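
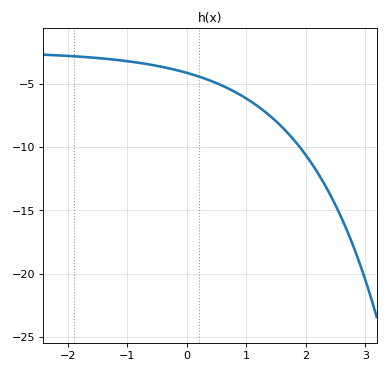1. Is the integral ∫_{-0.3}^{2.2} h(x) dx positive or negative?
negative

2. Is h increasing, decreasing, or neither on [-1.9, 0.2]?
decreasing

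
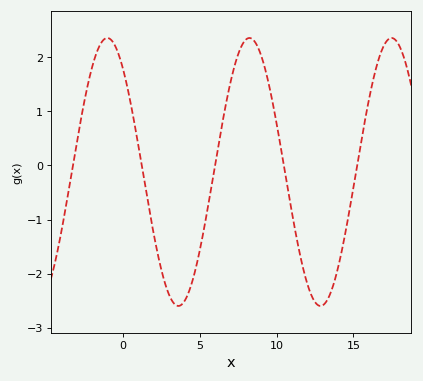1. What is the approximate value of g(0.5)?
1.2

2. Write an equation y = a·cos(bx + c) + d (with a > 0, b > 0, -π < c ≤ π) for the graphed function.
y = 2.48cos(0.68x + 0.68) - 0.12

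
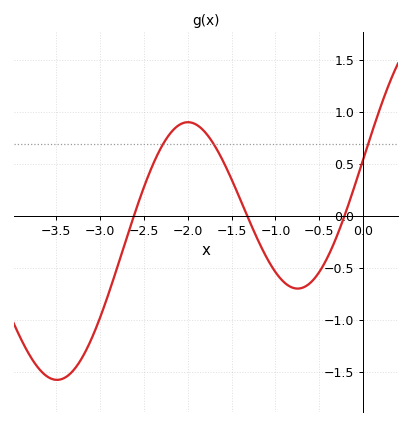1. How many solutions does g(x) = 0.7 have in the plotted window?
3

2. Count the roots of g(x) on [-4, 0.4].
3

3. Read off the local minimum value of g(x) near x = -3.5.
-1.55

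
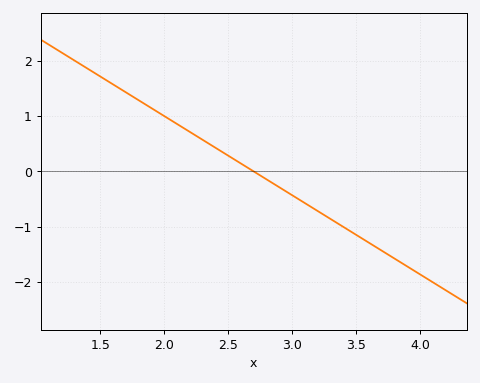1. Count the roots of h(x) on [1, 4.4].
1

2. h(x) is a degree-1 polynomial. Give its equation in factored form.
y = -1.43(x - 2.7)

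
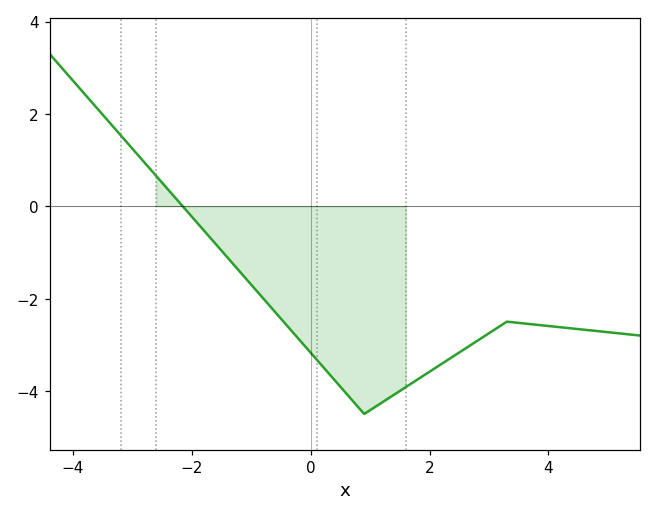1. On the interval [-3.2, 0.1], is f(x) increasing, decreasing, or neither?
decreasing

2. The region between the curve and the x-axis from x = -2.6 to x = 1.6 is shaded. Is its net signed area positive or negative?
negative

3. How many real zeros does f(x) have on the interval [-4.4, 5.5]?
1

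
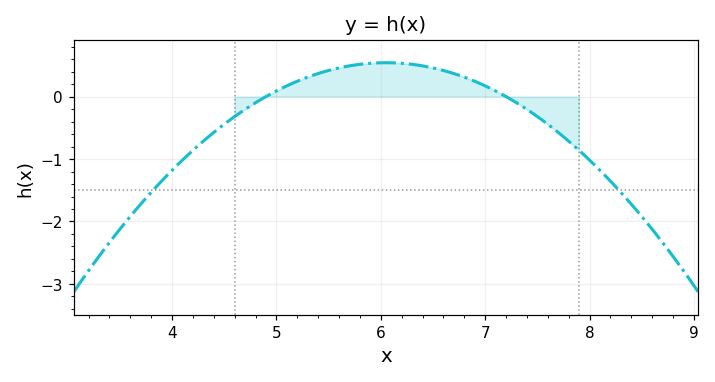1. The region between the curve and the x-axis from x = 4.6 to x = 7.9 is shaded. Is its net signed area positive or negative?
positive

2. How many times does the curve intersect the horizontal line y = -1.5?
2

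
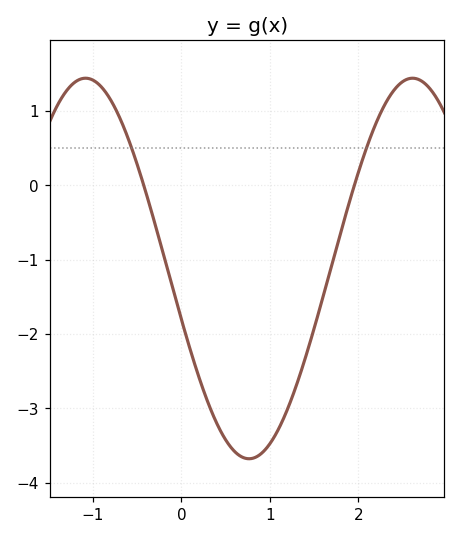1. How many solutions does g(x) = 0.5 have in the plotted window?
2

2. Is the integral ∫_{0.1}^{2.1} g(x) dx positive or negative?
negative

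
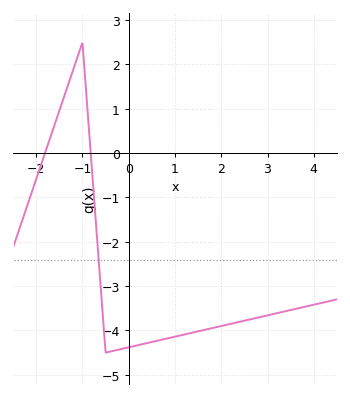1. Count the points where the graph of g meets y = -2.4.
1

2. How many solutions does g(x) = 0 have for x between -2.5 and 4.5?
2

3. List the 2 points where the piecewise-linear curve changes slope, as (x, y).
(-1, 2.5); (-0.5, -4.5)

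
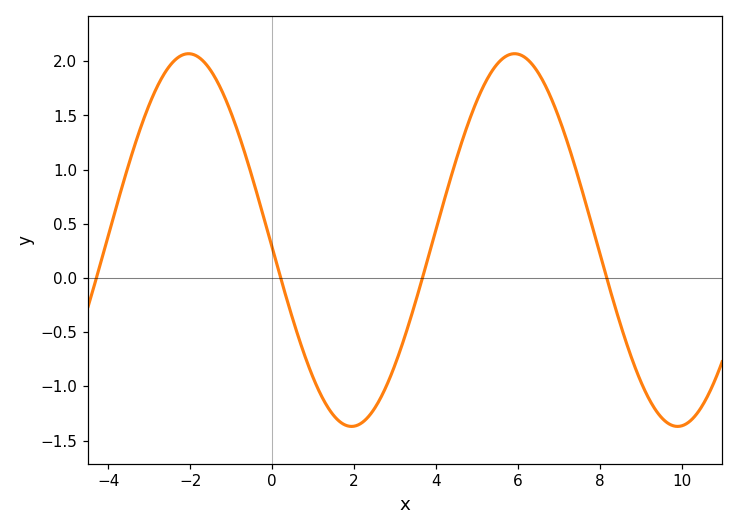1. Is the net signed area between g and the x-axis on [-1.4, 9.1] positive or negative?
positive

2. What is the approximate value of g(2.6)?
-1.15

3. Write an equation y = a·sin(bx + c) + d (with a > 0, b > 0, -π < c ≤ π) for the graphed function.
y = 1.72sin(0.79x - 3.1) + 0.35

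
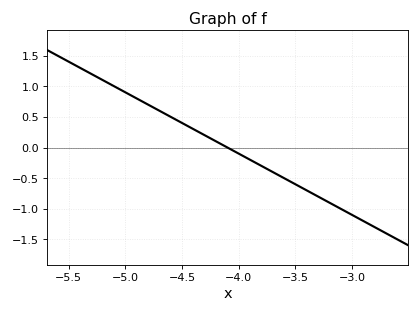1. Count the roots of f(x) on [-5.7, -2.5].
1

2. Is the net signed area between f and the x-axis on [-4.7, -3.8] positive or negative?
positive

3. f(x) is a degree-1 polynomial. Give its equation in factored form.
y = -1(x + 4.1)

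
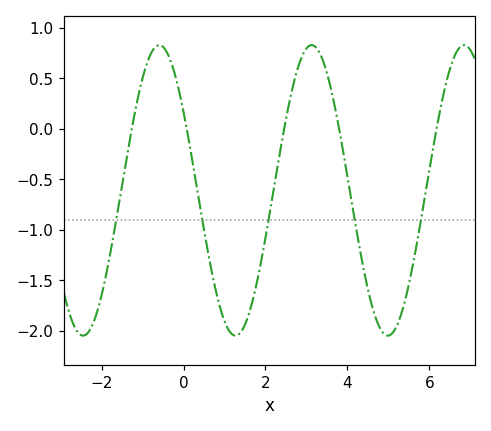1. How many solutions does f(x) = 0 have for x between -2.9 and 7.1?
5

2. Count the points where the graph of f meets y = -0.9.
5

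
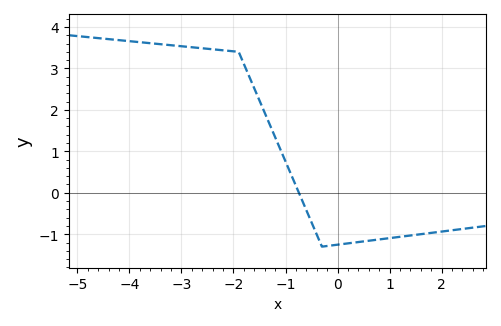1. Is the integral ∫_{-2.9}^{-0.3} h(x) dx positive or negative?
positive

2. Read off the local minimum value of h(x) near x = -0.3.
-1.3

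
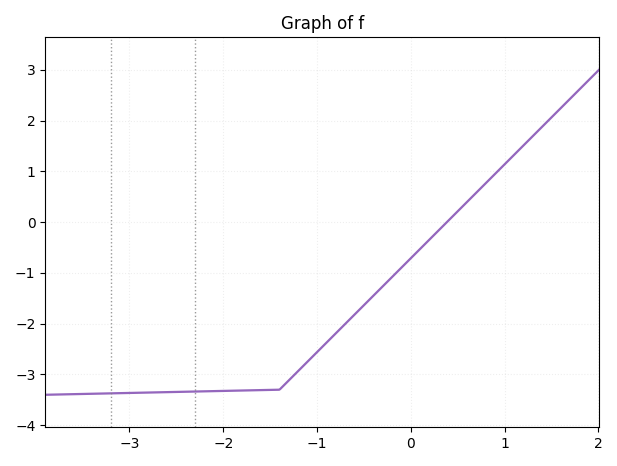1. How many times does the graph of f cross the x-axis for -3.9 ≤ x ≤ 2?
1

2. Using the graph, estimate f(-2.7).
-3.35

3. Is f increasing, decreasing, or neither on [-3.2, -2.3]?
increasing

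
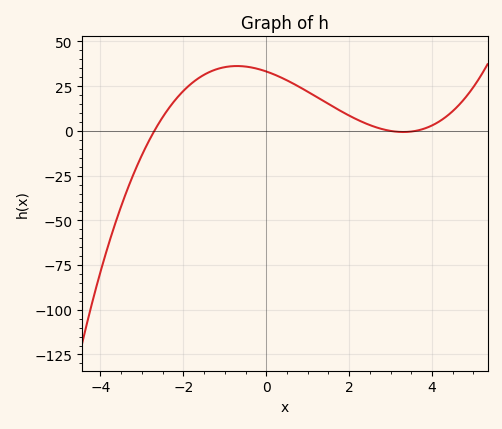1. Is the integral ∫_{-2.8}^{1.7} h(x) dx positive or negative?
positive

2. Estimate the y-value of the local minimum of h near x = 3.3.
0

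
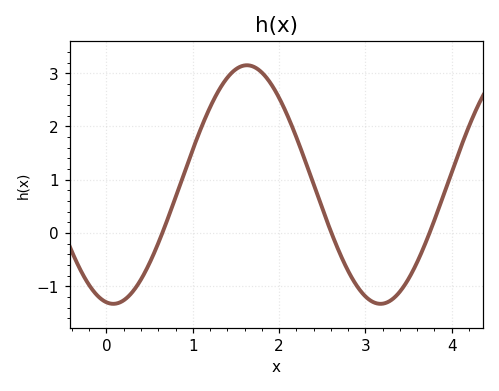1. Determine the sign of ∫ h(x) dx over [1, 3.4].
positive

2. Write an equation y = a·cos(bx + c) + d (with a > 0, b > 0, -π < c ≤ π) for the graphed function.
y = 2.24cos(2x + 3) + 0.91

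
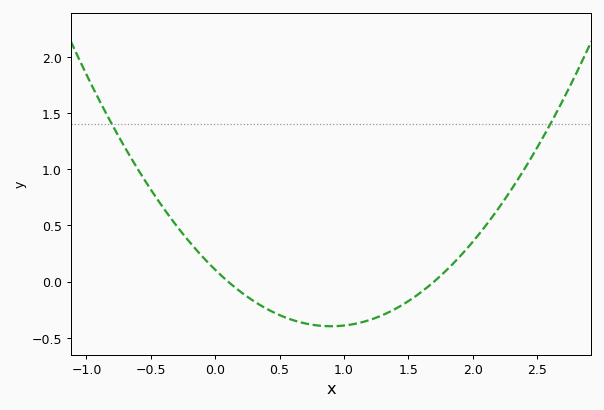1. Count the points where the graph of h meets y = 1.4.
2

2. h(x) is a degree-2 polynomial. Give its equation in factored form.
y = 0.62(x - 0.1)(x - 1.7)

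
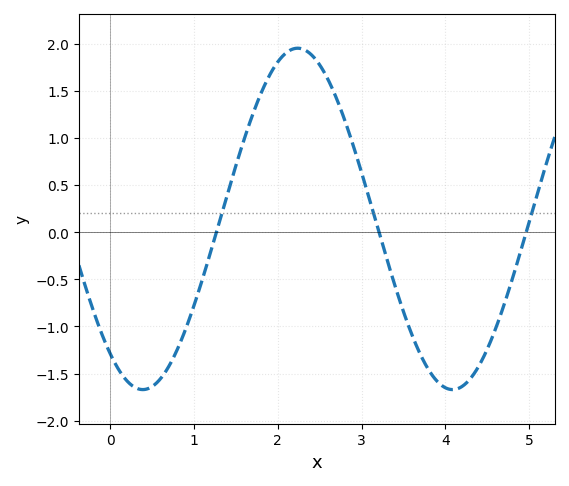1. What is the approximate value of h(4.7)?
-0.767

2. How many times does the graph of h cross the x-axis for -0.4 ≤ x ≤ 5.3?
3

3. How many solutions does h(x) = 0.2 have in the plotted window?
3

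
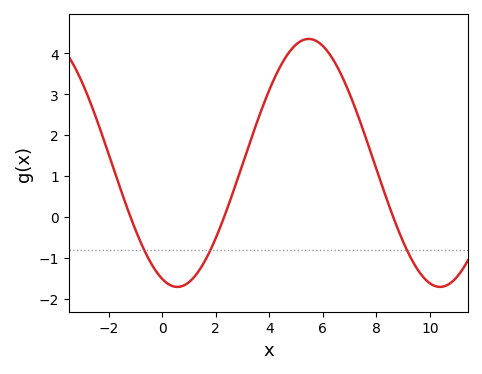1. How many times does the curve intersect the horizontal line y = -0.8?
3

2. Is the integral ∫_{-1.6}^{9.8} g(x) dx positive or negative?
positive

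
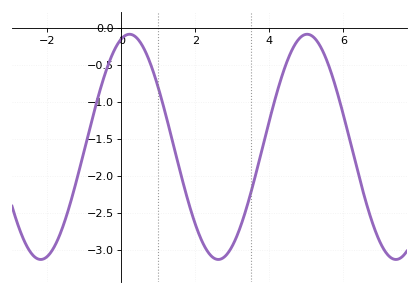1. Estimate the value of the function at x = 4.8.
-0.152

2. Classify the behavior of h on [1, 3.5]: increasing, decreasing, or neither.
neither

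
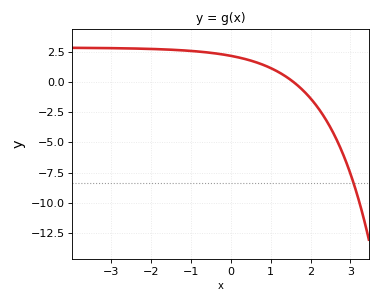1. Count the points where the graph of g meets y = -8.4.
1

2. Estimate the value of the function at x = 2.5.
-3.8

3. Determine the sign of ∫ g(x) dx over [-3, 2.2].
positive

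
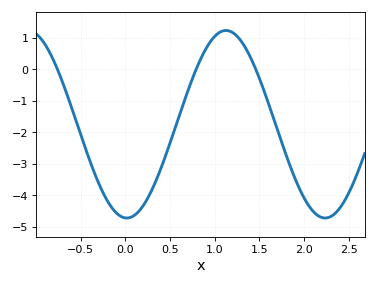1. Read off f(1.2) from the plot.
1.18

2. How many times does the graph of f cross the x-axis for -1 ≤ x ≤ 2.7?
3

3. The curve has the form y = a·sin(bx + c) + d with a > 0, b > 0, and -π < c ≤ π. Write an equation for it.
y = 2.98sin(2.83x - 1.62) - 1.74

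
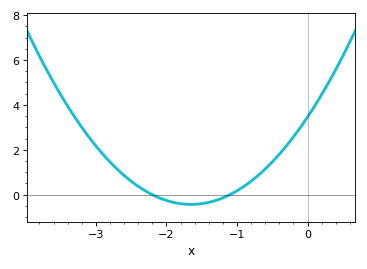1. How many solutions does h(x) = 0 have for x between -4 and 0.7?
2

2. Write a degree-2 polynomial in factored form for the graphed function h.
y = 1.43(x + 2.2)(x + 1.1)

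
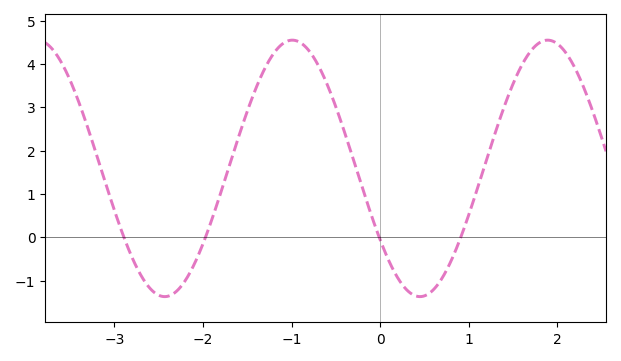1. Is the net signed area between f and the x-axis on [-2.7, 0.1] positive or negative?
positive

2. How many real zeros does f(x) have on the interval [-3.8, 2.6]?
4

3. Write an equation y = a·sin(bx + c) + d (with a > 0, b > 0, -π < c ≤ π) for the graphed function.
y = 2.96sin(2.2x - 2.6) + 1.59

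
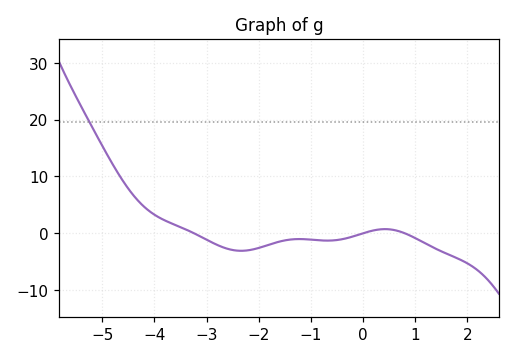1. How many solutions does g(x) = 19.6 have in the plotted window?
1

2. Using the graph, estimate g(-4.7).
10.6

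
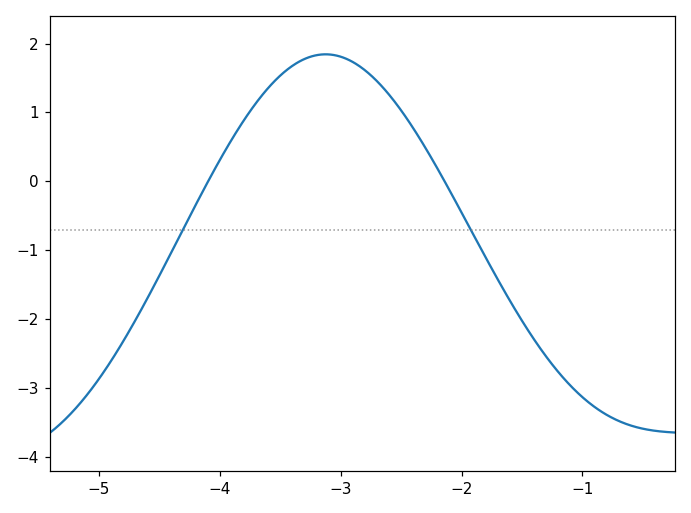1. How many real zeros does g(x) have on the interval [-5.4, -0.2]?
2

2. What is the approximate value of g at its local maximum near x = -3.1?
1.84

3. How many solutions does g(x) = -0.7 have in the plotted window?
2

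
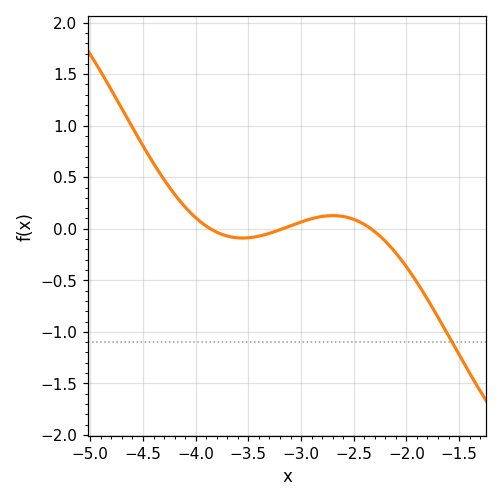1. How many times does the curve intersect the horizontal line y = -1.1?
1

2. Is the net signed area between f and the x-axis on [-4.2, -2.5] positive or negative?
positive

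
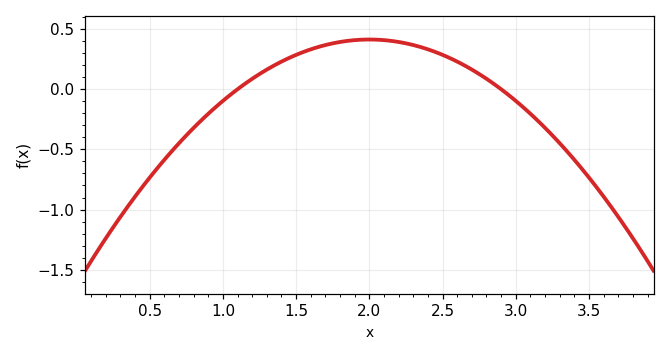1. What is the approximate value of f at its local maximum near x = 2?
0.413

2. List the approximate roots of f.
1.1, 2.9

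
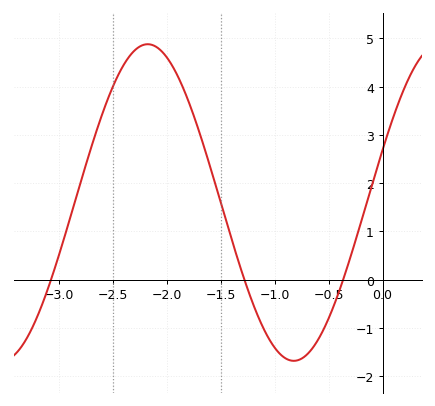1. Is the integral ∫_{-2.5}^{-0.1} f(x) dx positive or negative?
positive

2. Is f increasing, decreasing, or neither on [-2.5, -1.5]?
neither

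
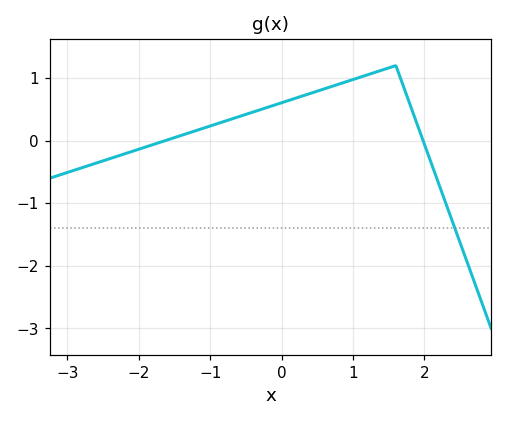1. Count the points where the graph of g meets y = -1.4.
1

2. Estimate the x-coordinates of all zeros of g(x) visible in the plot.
-1.63, 1.98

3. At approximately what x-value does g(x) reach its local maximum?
1.6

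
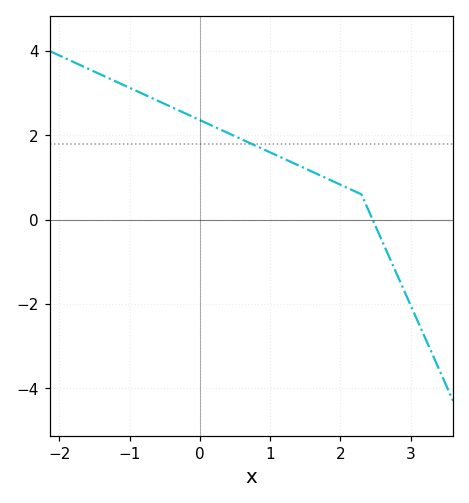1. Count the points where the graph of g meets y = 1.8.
1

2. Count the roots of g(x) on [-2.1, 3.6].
1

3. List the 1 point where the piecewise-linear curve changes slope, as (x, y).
(2.3, 0.6)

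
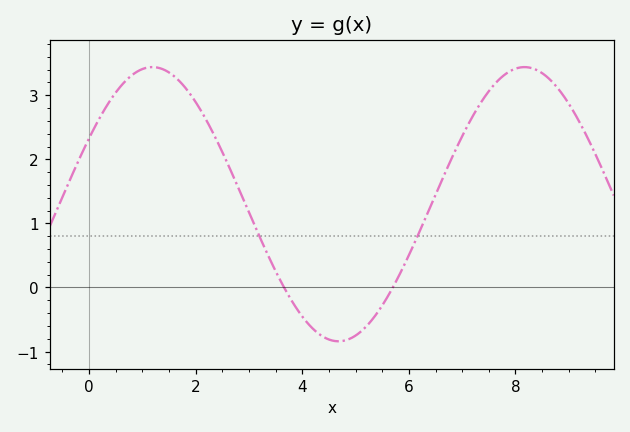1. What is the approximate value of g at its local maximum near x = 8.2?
3.4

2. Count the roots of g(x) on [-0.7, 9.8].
2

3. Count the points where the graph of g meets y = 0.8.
2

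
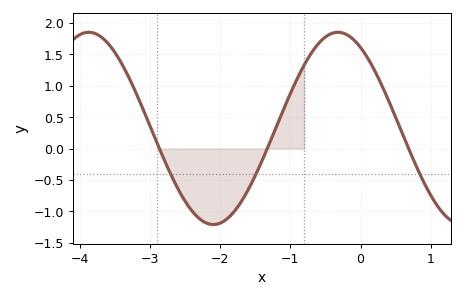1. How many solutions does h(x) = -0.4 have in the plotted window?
3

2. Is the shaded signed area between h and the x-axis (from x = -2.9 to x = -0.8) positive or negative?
negative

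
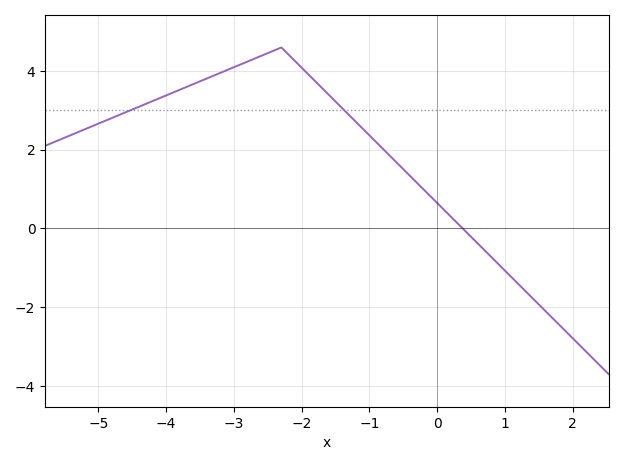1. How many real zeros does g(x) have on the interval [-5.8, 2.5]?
1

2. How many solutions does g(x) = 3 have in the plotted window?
2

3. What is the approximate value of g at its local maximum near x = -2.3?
4.6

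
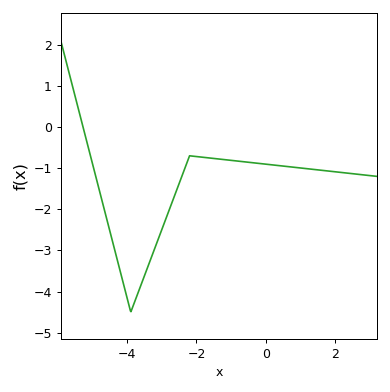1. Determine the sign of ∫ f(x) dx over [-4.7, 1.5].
negative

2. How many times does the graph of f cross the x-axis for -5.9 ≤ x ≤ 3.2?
1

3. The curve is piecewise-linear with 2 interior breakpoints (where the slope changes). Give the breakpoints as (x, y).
(-3.9, -4.5); (-2.2, -0.7)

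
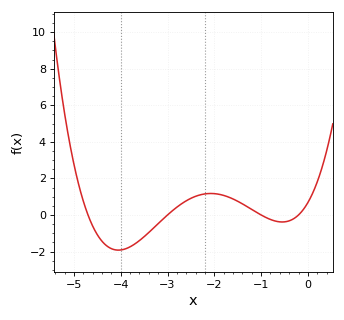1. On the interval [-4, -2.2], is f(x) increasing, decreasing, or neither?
increasing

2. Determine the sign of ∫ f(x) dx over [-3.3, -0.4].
positive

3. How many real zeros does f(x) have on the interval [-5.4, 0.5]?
4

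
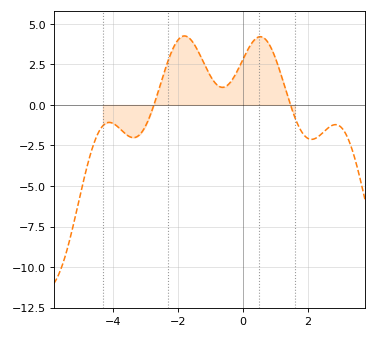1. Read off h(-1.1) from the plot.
2.17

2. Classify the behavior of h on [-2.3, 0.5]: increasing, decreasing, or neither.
neither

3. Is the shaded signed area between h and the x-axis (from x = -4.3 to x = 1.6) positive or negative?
positive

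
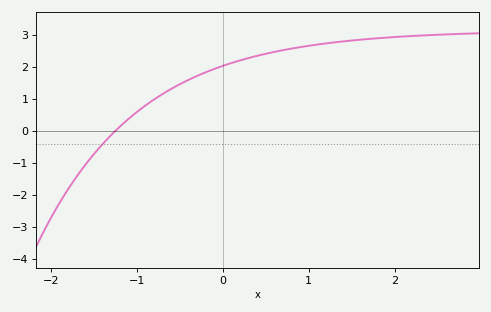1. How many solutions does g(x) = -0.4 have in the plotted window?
1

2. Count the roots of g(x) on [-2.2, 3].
1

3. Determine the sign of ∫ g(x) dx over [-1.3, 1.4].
positive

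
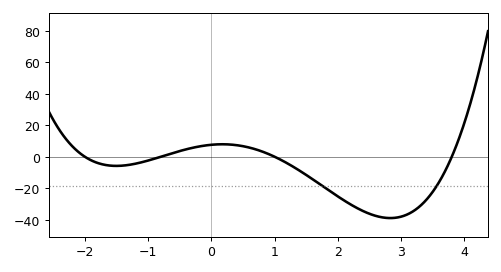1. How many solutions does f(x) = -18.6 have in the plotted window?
2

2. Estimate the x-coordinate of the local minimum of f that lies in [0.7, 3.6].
2.83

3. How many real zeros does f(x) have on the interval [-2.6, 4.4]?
4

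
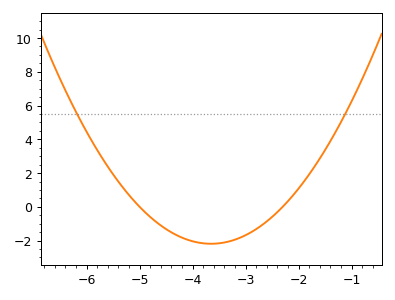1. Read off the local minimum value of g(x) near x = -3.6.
-2.19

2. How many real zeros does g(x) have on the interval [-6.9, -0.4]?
2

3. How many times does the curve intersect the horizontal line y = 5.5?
2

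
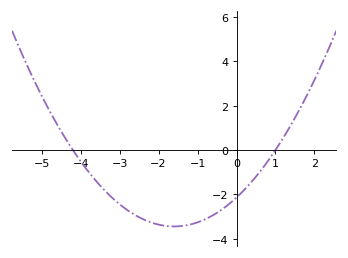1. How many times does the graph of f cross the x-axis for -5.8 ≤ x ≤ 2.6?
2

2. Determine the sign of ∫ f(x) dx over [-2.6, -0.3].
negative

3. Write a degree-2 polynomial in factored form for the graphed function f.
y = 0.51(x + 4.2)(x - 1)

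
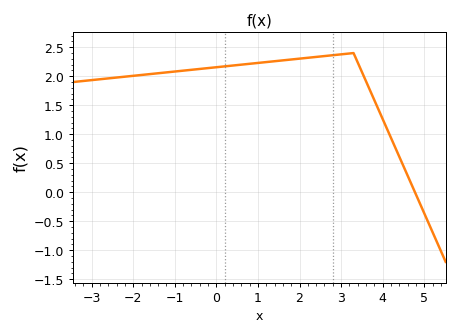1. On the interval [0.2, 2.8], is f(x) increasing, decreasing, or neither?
increasing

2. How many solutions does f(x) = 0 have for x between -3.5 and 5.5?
1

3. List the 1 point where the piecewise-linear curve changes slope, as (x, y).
(3.3, 2.4)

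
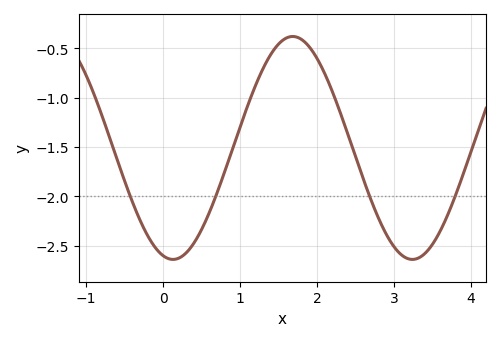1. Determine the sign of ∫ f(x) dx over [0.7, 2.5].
negative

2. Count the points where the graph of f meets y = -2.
4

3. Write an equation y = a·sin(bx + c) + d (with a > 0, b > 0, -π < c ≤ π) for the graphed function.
y = 1.13sin(2.02x - 1.83) - 1.51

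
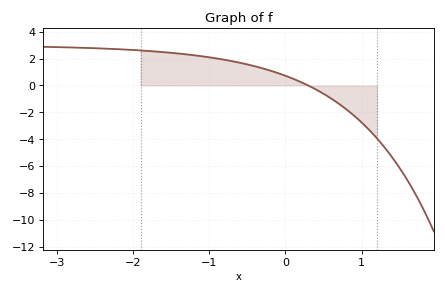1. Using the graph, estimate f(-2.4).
2.75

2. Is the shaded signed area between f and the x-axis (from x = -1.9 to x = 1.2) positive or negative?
positive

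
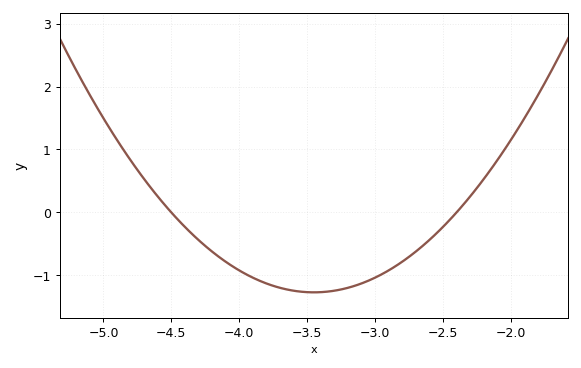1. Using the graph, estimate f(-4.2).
-0.621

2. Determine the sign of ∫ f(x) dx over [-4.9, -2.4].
negative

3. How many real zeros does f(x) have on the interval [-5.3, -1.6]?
2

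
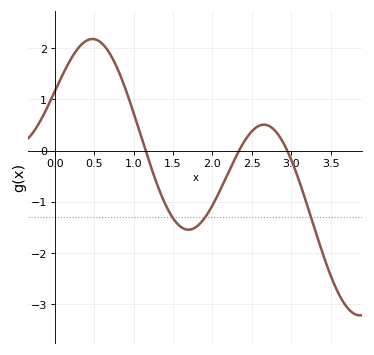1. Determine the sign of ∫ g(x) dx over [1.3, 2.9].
negative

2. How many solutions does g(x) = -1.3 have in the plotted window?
3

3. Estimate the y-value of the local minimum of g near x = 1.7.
-1.5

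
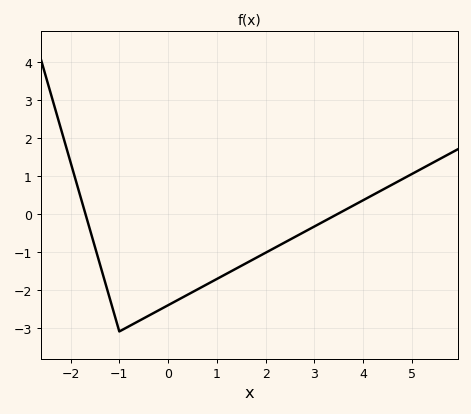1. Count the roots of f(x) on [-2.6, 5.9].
2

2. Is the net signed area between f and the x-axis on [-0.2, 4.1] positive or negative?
negative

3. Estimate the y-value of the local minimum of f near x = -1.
-3.1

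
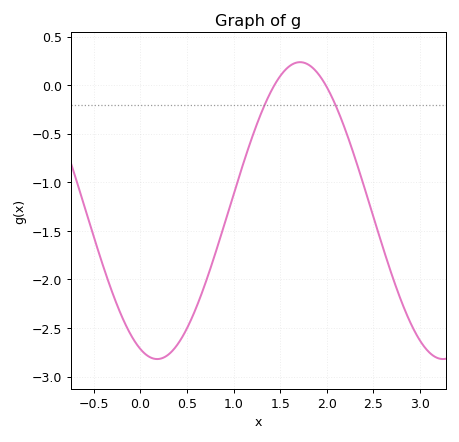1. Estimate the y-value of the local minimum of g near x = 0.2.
-2.8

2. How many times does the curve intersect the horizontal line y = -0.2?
2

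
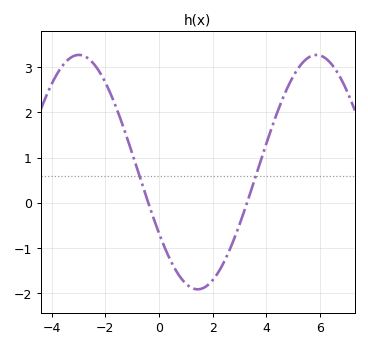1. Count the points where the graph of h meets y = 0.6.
2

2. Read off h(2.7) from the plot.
-0.9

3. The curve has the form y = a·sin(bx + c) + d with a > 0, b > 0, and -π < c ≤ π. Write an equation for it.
y = 2.59sin(0.71x - 2.6) + 0.68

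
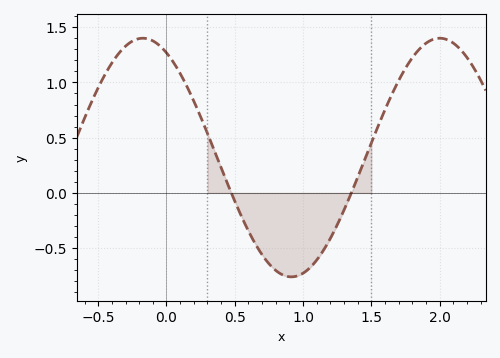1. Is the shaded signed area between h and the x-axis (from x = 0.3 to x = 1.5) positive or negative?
negative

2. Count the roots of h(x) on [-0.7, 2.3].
2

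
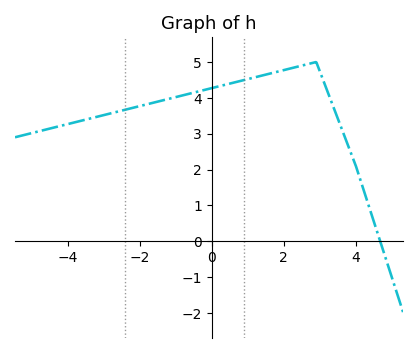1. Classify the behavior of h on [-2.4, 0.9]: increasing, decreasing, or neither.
increasing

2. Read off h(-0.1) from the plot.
4.25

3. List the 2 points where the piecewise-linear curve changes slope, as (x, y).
(2.9, 5); (4, 2.1)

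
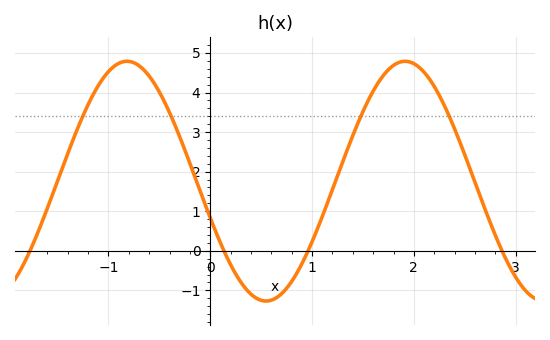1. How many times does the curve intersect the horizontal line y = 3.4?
4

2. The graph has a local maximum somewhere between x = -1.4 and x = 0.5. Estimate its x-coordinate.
-0.8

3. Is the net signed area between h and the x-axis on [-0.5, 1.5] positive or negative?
positive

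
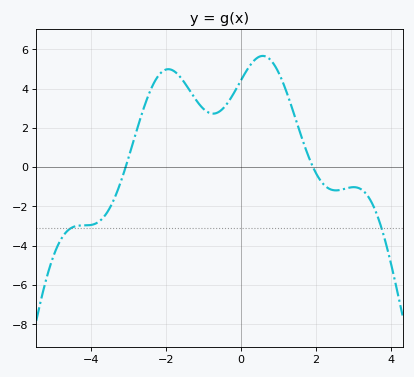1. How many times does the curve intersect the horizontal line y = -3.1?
2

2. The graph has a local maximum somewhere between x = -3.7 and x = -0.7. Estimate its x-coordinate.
-2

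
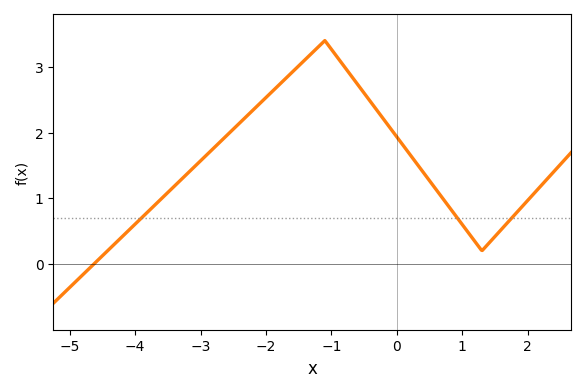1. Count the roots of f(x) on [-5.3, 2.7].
1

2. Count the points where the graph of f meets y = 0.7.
3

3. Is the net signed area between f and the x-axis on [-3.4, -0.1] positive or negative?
positive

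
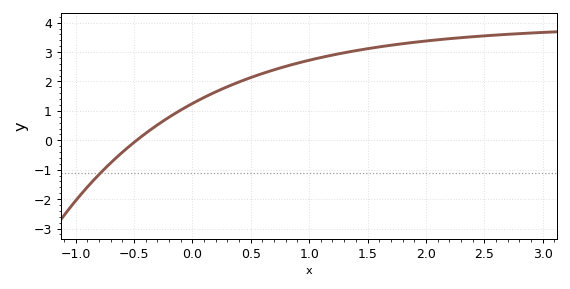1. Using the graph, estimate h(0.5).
2.1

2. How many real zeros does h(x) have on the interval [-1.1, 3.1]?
1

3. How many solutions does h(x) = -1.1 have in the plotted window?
1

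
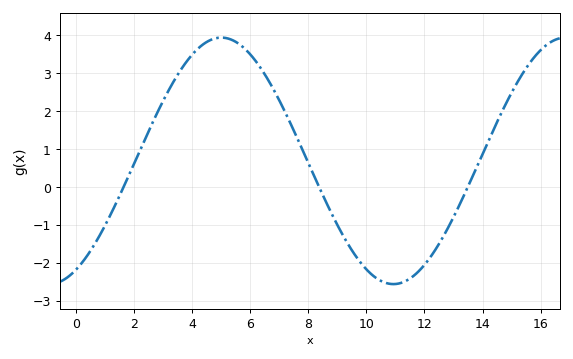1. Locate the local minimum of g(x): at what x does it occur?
10.9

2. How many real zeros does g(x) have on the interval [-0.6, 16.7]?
3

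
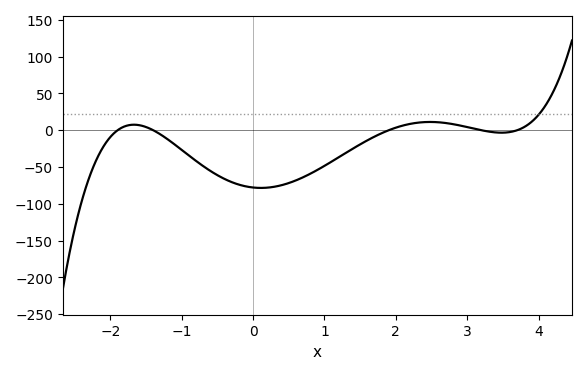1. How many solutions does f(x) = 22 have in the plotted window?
1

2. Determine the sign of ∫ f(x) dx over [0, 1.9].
negative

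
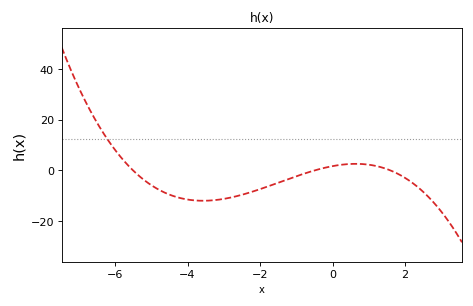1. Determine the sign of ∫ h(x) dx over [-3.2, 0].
negative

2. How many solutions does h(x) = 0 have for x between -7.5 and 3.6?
3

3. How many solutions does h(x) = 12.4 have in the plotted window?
1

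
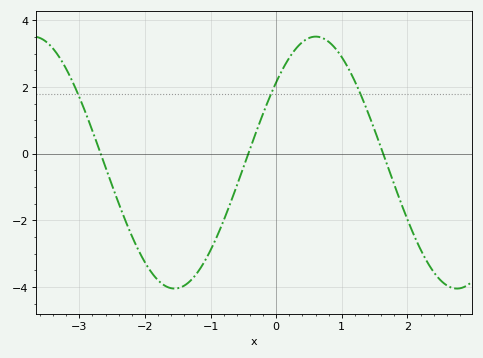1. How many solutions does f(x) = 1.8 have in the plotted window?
3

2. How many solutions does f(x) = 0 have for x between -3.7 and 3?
3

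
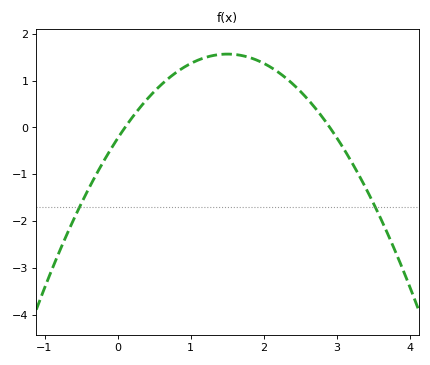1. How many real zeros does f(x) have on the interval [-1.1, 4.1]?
2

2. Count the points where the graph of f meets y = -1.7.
2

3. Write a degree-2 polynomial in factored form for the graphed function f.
y = -0.8(x - 0.1)(x - 2.9)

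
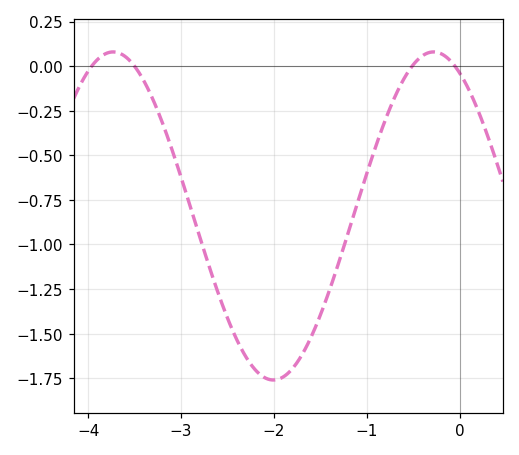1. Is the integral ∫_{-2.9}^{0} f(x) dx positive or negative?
negative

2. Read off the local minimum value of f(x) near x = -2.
-1.76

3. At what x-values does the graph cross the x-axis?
-3.96, -3.5, -0.511, -0.049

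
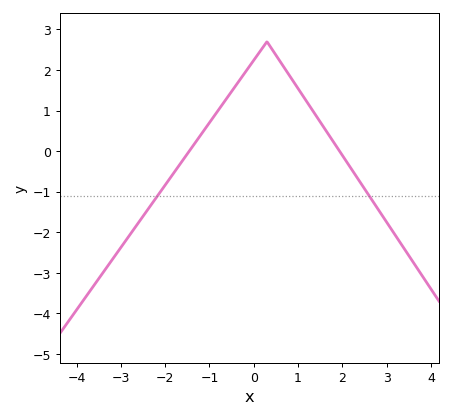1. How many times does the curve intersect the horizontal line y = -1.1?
2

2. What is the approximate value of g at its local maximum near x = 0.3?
2.7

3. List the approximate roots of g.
-1.45, 1.94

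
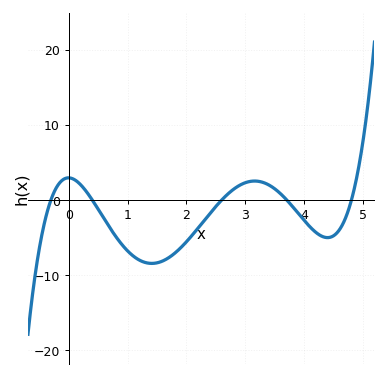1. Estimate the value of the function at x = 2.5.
-1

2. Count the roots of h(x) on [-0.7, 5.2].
5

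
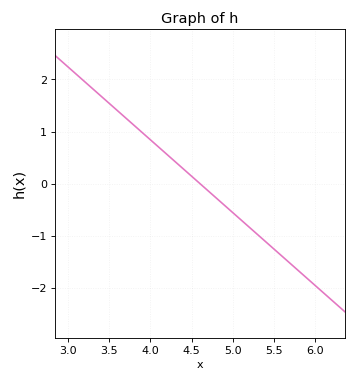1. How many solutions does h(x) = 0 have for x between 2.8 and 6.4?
1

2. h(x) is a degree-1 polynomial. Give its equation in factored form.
y = -1.4(x - 4.6)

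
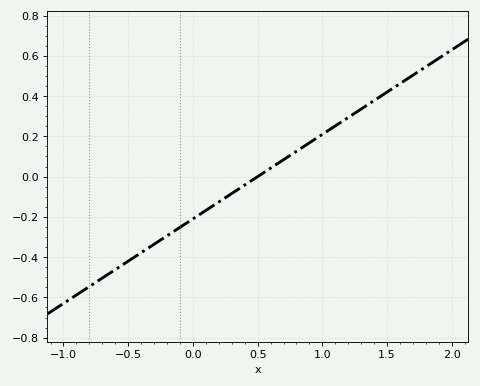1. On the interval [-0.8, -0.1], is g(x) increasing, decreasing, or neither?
increasing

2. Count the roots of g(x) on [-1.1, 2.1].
1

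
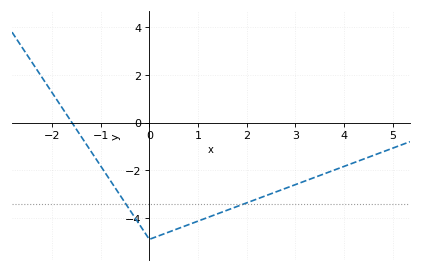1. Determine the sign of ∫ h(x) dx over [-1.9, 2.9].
negative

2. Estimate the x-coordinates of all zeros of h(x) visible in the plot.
-1.6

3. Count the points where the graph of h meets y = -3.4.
2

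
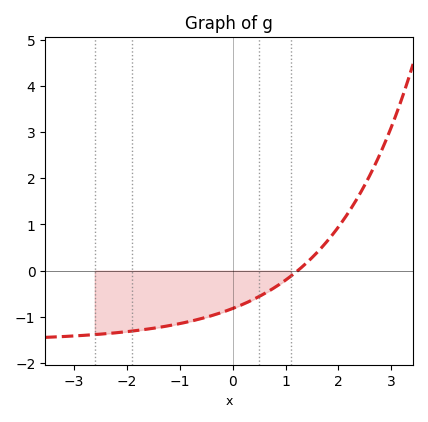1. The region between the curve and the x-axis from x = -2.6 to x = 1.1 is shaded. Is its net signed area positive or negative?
negative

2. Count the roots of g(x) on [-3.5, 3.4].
1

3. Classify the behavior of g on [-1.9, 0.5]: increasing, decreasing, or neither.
increasing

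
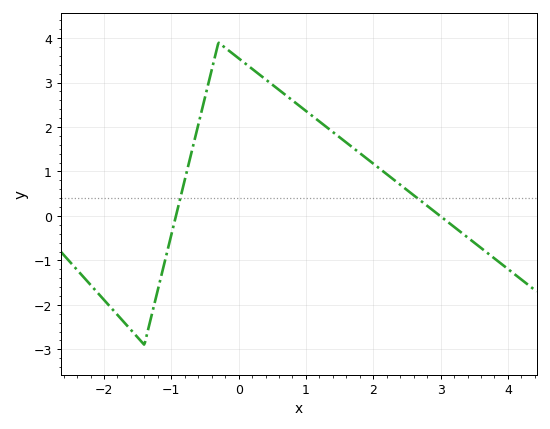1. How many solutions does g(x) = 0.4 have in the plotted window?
2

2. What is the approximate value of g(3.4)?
-0.5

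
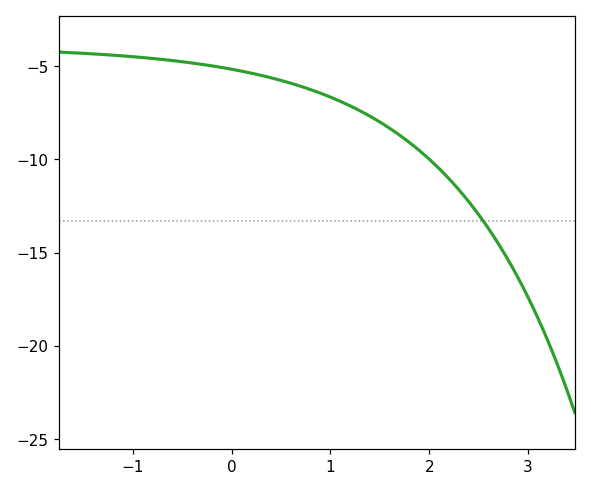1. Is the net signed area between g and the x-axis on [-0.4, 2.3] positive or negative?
negative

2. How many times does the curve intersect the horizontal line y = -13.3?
1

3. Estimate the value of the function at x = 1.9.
-9.53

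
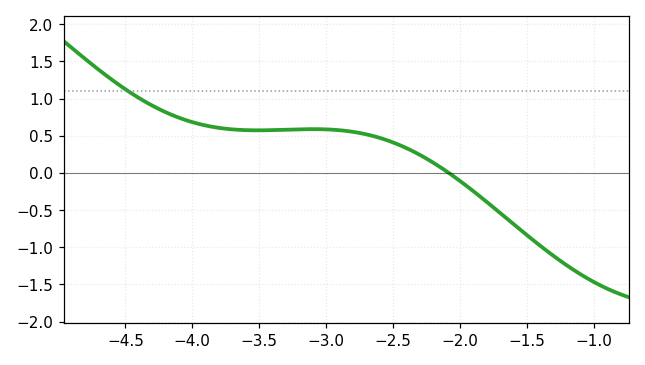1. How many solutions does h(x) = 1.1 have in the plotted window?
1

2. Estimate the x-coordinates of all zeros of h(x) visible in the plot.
-2.1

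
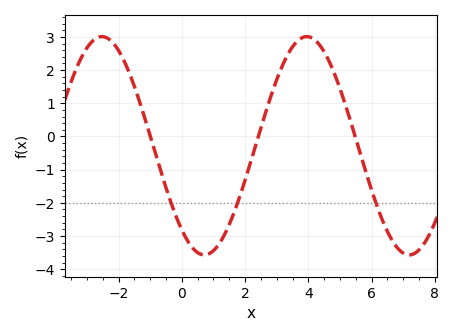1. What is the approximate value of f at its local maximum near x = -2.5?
3.01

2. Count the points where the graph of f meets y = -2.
3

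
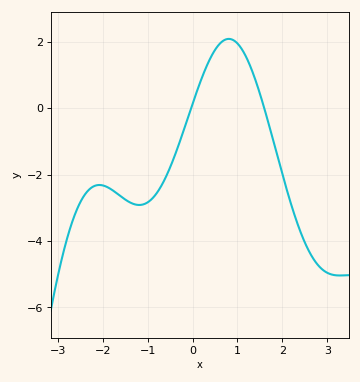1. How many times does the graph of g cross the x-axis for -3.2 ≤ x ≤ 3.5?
2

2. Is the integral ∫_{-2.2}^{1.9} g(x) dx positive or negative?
negative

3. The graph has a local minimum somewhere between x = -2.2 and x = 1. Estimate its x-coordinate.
-1.19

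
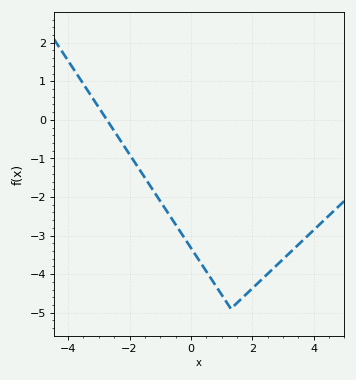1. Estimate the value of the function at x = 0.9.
-4.4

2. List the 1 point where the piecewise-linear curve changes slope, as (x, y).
(1.3, -4.9)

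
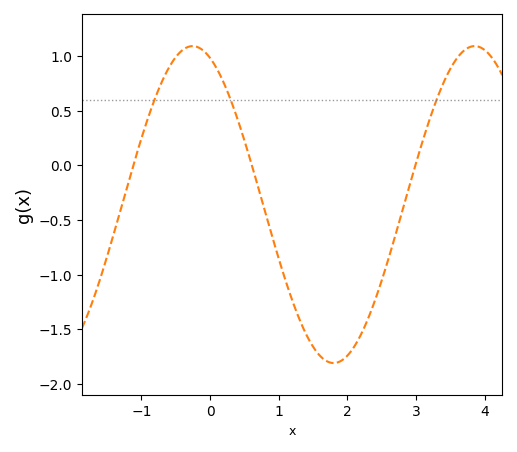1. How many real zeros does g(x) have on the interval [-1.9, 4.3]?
3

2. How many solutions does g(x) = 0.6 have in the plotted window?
3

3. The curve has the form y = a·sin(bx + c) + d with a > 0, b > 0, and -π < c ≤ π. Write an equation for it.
y = 1.45sin(1.5x + 2) - 0.36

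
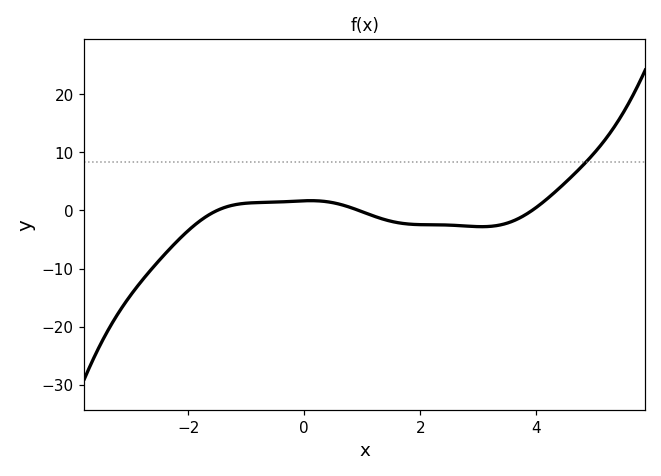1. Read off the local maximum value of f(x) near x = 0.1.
1.69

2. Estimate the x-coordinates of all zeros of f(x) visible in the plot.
-1.5, 0.941, 3.93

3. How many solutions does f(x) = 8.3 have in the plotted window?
1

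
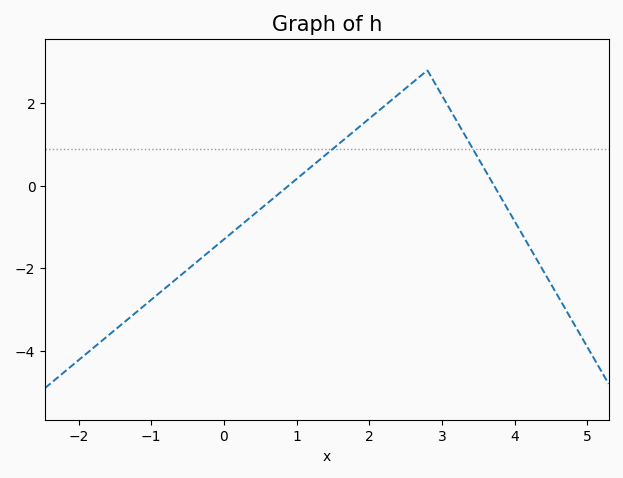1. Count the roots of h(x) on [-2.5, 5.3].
2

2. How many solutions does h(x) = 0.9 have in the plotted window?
2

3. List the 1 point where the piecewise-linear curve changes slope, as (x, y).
(2.8, 2.8)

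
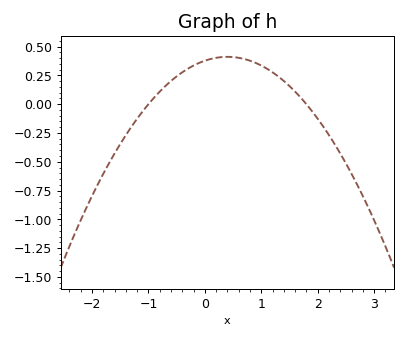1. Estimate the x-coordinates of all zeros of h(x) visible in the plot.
-1, 1.8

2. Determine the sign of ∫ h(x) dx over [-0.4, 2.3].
positive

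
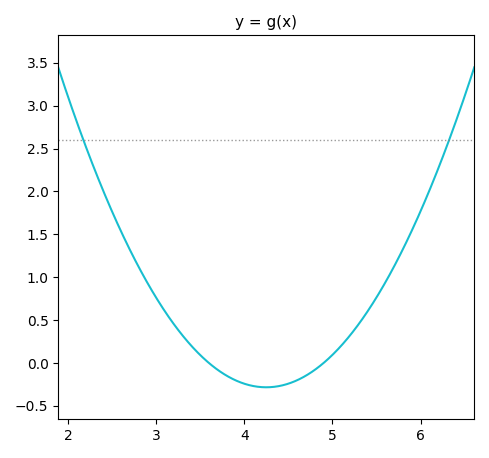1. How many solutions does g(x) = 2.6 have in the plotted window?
2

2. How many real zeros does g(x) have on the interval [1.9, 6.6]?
2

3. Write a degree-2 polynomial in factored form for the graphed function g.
y = 0.67(x - 3.6)(x - 4.9)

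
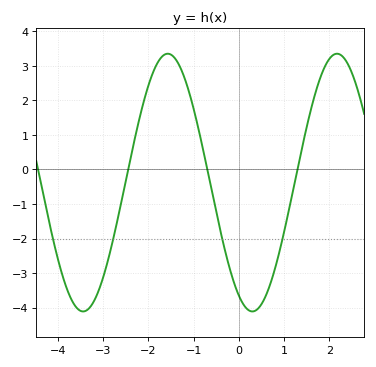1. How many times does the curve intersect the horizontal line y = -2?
4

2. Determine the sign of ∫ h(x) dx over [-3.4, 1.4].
negative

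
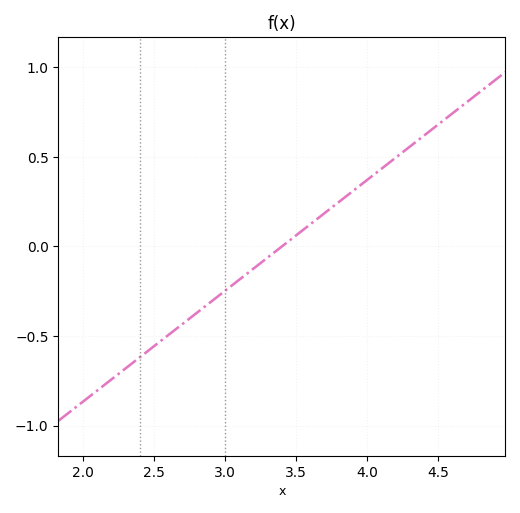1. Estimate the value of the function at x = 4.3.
0.55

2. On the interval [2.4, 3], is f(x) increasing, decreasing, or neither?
increasing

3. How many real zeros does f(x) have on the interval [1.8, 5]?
1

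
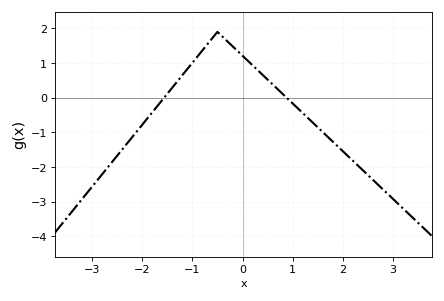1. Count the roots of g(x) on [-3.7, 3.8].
2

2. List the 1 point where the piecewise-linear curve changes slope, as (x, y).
(-0.5, 1.9)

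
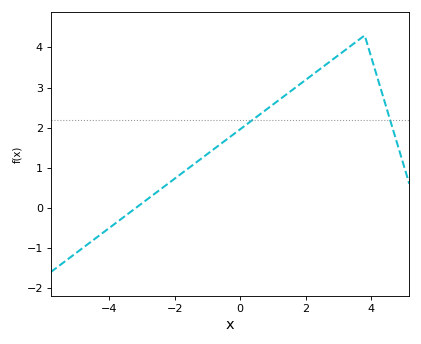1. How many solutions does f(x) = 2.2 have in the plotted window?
2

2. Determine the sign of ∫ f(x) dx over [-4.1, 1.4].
positive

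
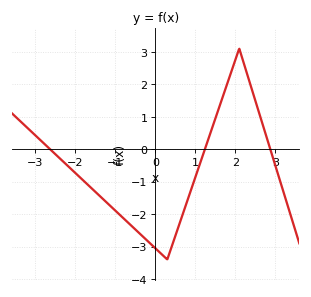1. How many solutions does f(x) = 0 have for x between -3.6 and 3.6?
3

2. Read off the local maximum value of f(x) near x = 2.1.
3.1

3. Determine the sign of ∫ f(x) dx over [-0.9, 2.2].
negative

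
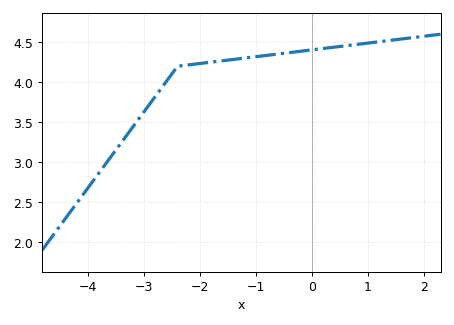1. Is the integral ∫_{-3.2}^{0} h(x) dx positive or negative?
positive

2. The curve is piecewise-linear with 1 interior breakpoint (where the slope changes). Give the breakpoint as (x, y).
(-2.4, 4.2)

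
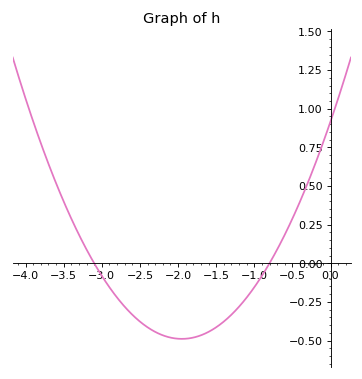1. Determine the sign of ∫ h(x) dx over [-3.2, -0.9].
negative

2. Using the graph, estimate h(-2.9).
-0.15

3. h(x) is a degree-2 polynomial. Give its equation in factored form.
y = 0.37(x + 3.1)(x + 0.8)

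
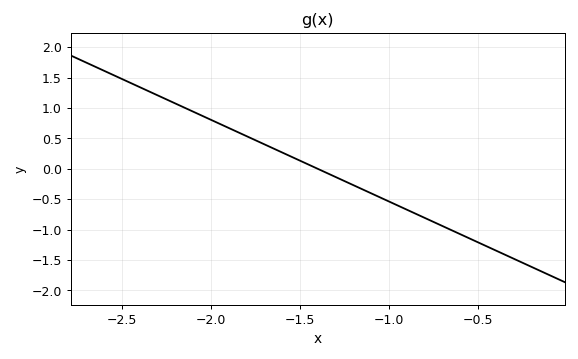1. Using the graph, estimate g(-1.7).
0.402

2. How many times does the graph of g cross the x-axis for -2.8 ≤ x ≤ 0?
1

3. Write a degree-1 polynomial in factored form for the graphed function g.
y = -1.34(x + 1.4)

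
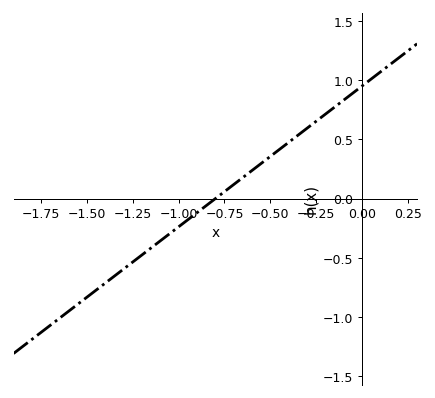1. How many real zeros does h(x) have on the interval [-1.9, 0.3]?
1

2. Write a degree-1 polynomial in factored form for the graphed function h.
y = 1.19(x + 0.8)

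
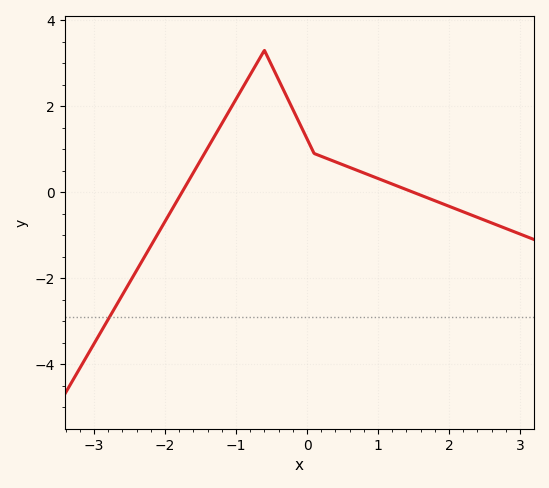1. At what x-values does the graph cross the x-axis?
-1.8, 1.5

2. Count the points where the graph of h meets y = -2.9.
1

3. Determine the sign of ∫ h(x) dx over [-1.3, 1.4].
positive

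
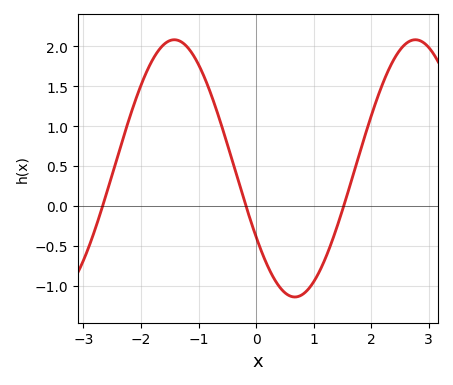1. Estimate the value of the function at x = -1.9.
1.7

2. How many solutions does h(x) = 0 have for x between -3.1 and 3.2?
3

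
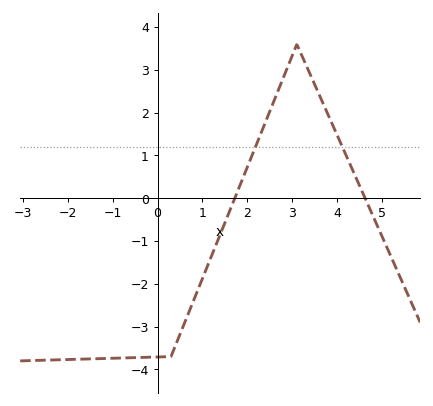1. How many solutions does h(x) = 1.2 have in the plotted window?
2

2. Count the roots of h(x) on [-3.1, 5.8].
2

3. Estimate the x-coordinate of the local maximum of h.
3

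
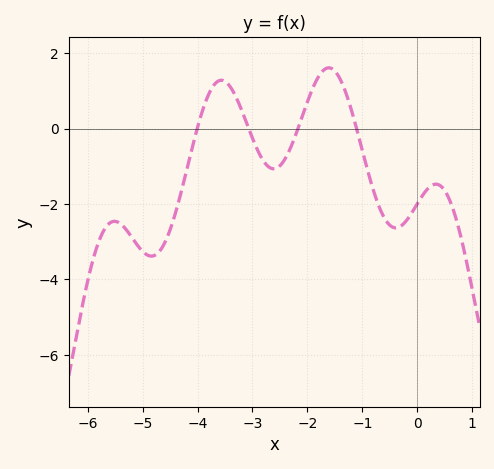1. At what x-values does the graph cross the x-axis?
-4.01, -3.07, -2.17, -1.1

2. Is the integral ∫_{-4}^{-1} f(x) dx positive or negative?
positive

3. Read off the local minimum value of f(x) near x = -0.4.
-2.63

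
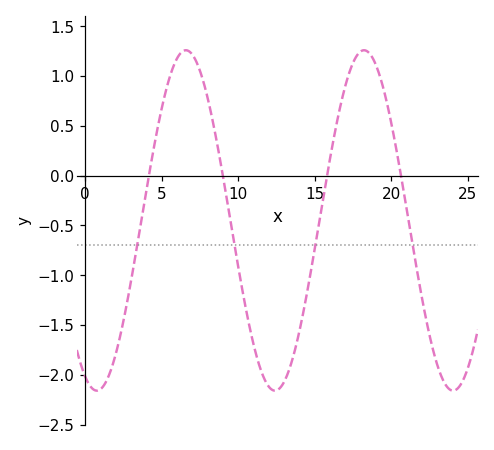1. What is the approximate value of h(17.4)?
1.1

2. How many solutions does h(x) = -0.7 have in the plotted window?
4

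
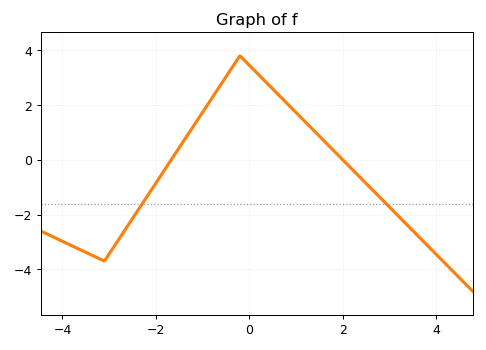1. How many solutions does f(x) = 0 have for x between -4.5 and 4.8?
2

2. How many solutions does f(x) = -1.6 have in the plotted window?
2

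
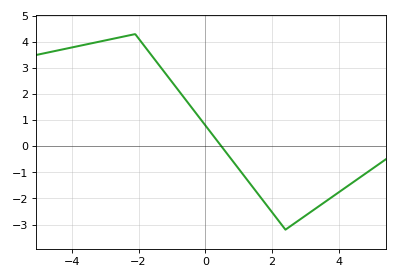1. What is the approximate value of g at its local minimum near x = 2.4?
-3.2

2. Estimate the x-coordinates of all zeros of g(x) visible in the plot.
0.48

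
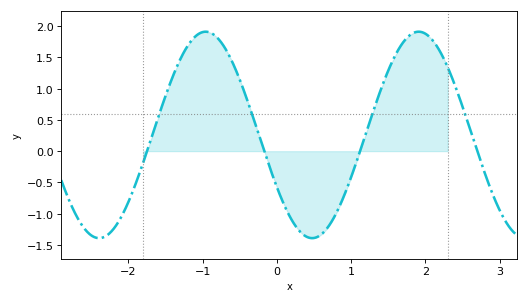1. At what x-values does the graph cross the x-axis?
-1.7, -0.2, 1.1, 2.7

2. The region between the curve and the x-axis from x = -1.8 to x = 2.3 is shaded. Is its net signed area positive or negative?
positive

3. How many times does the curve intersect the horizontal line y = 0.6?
4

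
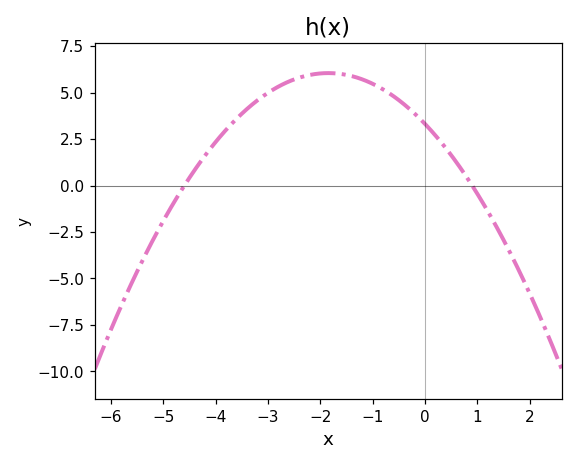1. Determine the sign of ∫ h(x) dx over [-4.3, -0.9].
positive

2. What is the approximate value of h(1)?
-0.4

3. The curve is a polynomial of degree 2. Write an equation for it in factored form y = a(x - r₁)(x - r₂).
y = -0.8(x + 4.6)(x - 0.9)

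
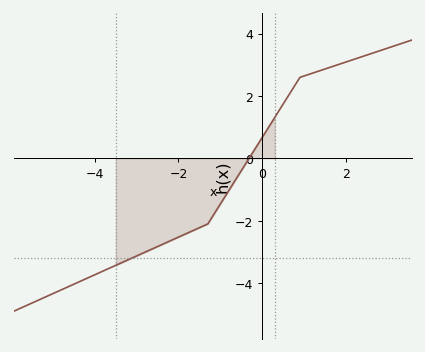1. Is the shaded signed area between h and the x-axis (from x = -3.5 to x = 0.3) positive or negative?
negative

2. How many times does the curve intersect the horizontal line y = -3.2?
1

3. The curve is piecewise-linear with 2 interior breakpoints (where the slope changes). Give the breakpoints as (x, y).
(-1.3, -2.1); (0.9, 2.6)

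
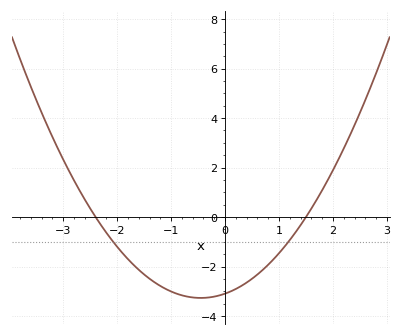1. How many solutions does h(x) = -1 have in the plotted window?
2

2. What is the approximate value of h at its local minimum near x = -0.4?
-3.2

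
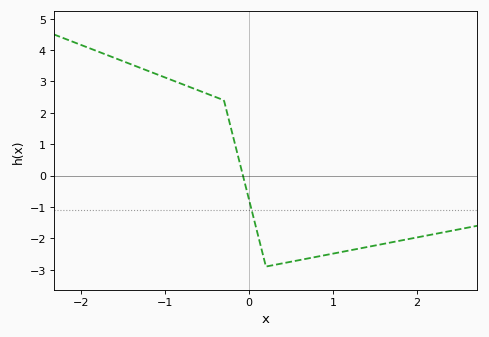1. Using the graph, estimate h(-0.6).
2.71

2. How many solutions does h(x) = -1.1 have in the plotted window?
1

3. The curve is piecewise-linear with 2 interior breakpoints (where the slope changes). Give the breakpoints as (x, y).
(-0.3, 2.4); (0.2, -2.9)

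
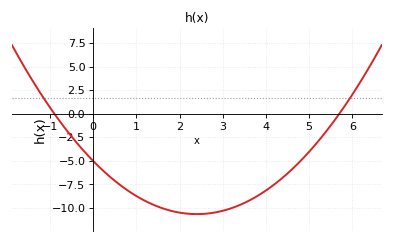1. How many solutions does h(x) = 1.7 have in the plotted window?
2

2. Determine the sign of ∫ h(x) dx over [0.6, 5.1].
negative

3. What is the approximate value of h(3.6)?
-9.5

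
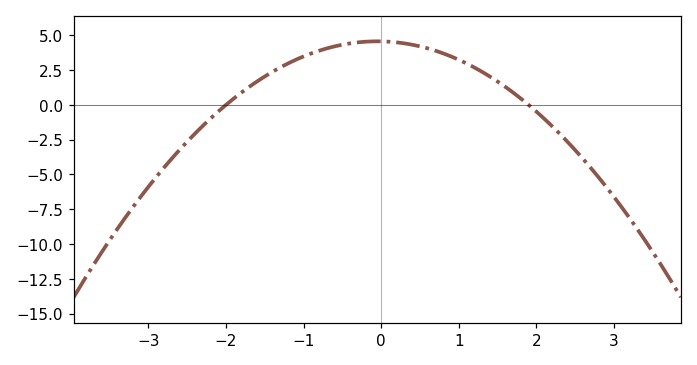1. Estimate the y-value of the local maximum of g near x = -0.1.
4.5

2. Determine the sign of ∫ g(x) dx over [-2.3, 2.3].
positive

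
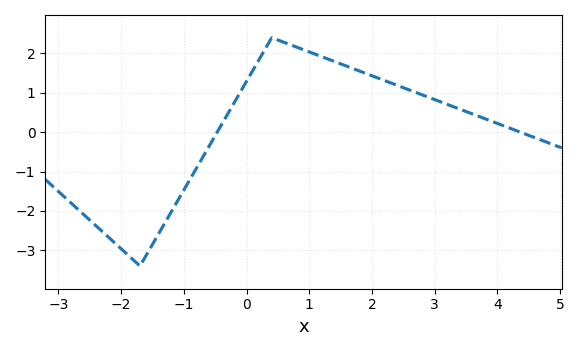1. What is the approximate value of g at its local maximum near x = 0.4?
2.4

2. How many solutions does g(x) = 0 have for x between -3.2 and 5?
2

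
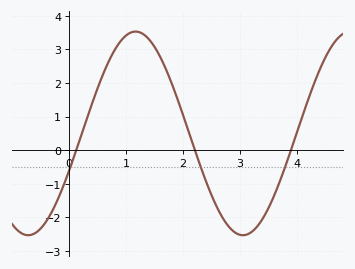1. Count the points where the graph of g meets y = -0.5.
3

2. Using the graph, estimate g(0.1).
-0.143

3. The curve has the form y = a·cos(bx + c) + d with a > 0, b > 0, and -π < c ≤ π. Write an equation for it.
y = 3.03cos(1.67x - 1.95) + 0.5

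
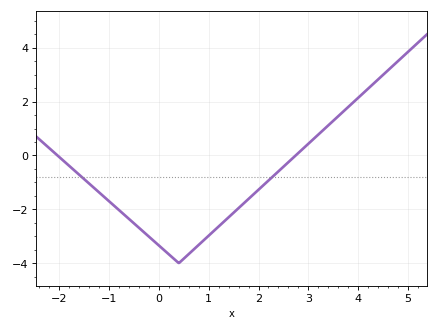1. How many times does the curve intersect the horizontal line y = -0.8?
2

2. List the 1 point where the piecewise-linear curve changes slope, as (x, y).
(0.4, -4)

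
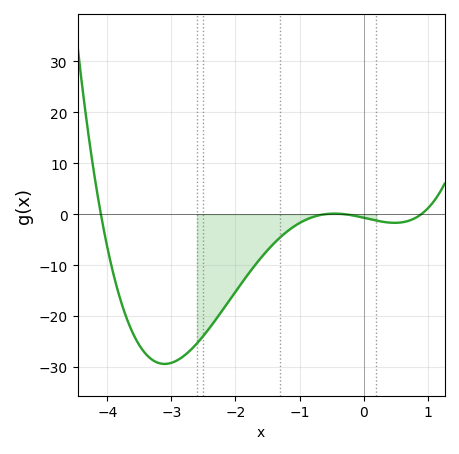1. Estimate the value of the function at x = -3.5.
-26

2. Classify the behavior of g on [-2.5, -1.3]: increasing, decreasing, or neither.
increasing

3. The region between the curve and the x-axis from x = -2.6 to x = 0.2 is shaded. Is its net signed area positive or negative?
negative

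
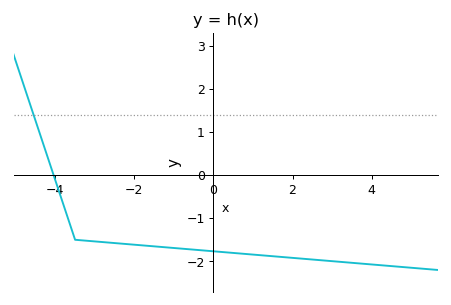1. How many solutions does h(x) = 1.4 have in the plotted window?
1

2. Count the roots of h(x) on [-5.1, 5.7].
1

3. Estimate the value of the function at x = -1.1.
-1.68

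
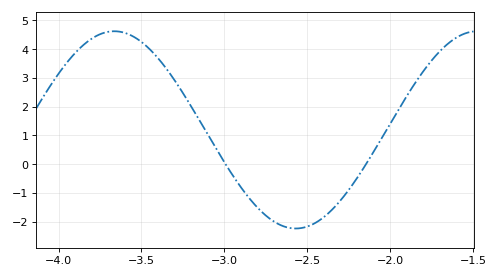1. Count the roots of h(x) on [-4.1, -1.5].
2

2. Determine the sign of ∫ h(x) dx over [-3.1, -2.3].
negative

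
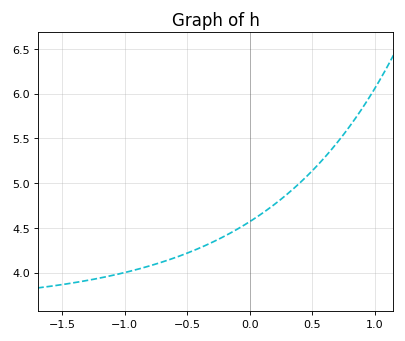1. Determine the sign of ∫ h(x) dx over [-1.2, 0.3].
positive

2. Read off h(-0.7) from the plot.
4.12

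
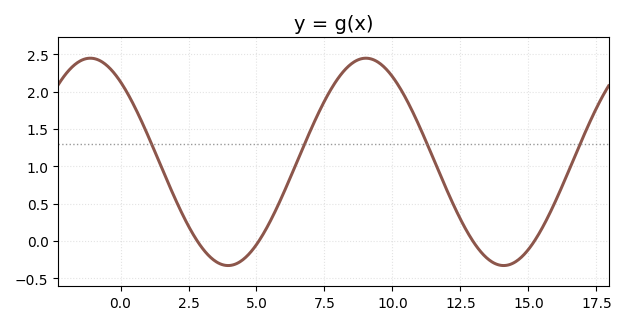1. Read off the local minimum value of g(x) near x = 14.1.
-0.35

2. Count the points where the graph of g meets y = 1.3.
4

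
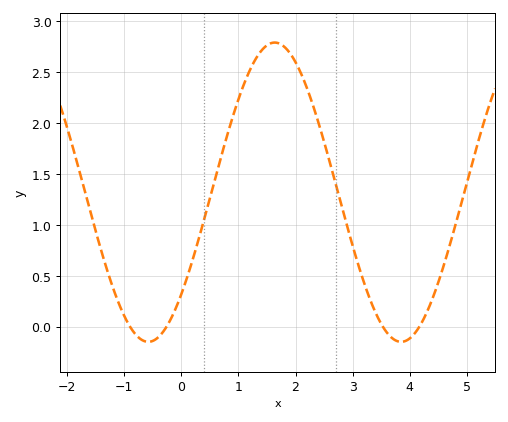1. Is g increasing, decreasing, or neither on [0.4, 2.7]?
neither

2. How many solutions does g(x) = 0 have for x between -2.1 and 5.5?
4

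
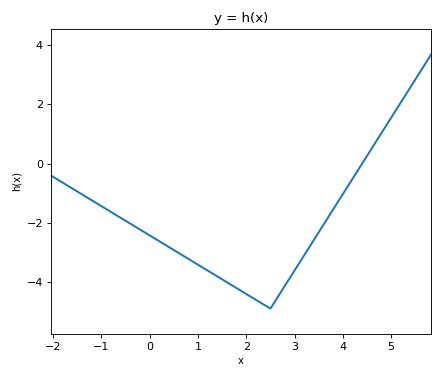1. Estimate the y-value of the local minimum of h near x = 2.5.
-4.9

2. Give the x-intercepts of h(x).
4.4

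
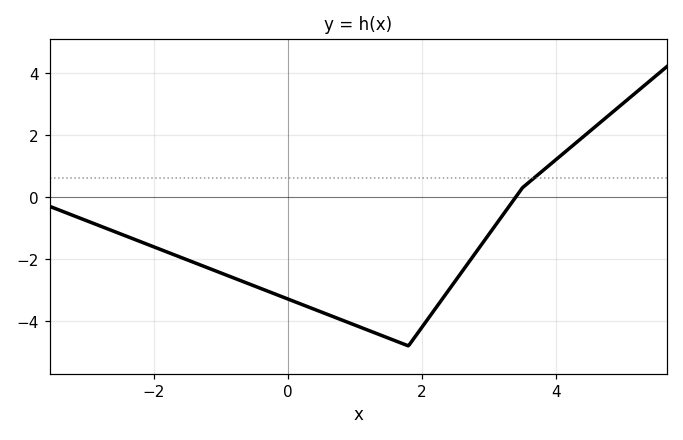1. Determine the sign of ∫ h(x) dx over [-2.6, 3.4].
negative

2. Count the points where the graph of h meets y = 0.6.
1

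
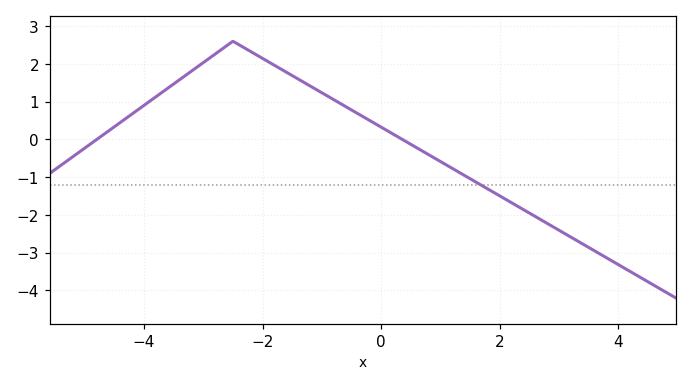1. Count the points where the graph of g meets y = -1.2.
1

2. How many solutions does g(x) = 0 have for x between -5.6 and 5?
2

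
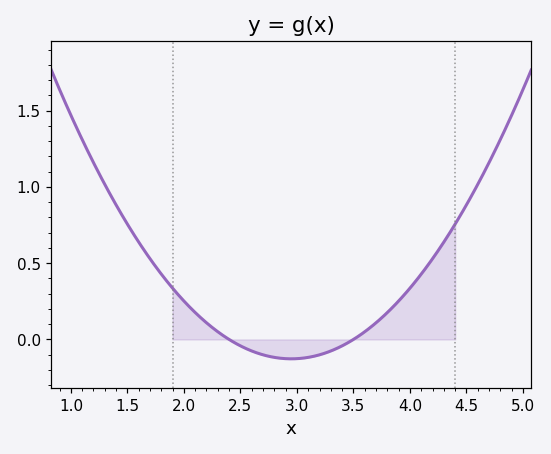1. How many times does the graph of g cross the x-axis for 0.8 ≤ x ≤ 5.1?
2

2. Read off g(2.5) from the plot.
-0.042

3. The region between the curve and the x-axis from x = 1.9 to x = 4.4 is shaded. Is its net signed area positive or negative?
positive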